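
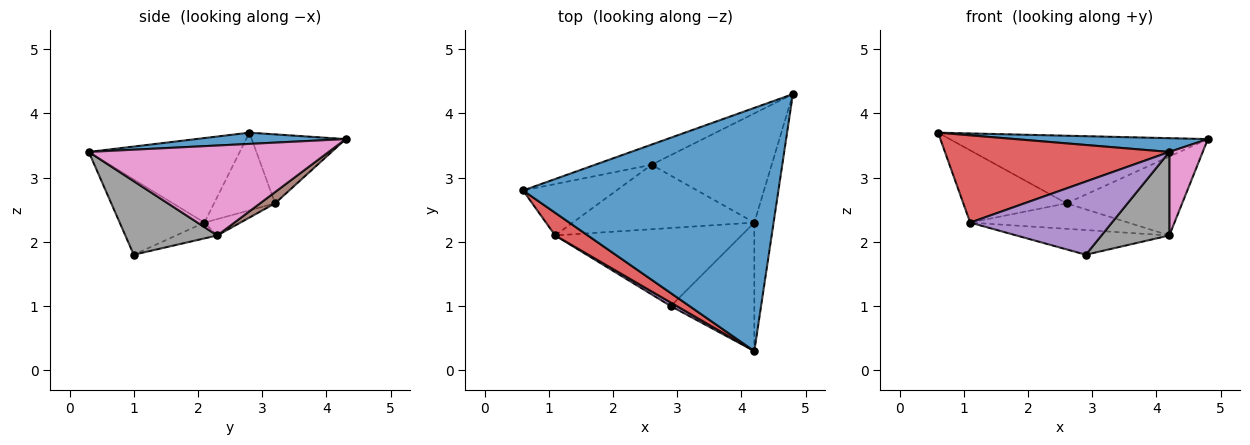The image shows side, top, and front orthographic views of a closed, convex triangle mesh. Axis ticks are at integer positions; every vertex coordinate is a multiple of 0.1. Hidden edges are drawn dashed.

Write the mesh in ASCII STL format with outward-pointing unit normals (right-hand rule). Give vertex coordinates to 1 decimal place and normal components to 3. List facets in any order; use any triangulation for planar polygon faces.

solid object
 facet normal 0.044 -0.056 0.997
  outer loop
   vertex 4.2 0.3 3.4
   vertex 4.8 4.3 3.6
   vertex 0.6 2.8 3.7
  endloop
 endfacet
 facet normal -0.330 0.905 -0.270
  outer loop
   vertex 2.6 3.2 2.6
   vertex 0.6 2.8 3.7
   vertex 4.8 4.3 3.6
  endloop
 endfacet
 facet normal -0.434 0.734 -0.522
  outer loop
   vertex 1.1 2.1 2.3
   vertex 0.6 2.8 3.7
   vertex 2.6 3.2 2.6
  endloop
 endfacet
 facet normal -0.546 -0.811 0.211
  outer loop
   vertex 1.1 2.1 2.3
   vertex 4.2 0.3 3.4
   vertex 0.6 2.8 3.7
  endloop
 endfacet
 facet normal -0.513 -0.858 0.041
  outer loop
   vertex 1.1 2.1 2.3
   vertex 2.9 1.0 1.8
   vertex 4.2 0.3 3.4
  endloop
 endfacet
 facet normal 0.076 0.584 -0.808
  outer loop
   vertex 4.2 2.3 2.1
   vertex 2.6 3.2 2.6
   vertex 4.8 4.3 3.6
  endloop
 endfacet
 facet normal 0.969 -0.135 -0.208
  outer loop
   vertex 4.2 2.3 2.1
   vertex 4.8 4.3 3.6
   vertex 4.2 0.3 3.4
  endloop
 endfacet
 facet normal 0.594 -0.438 -0.674
  outer loop
   vertex 4.2 2.3 2.1
   vertex 4.2 0.3 3.4
   vertex 2.9 1.0 1.8
  endloop
 endfacet
 facet normal -0.081 0.300 -0.951
  outer loop
   vertex 4.2 2.3 2.1
   vertex 2.9 1.0 1.8
   vertex 1.1 2.1 2.3
  endloop
 endfacet
 facet normal -0.083 0.366 -0.927
  outer loop
   vertex 4.2 2.3 2.1
   vertex 1.1 2.1 2.3
   vertex 2.6 3.2 2.6
  endloop
 endfacet
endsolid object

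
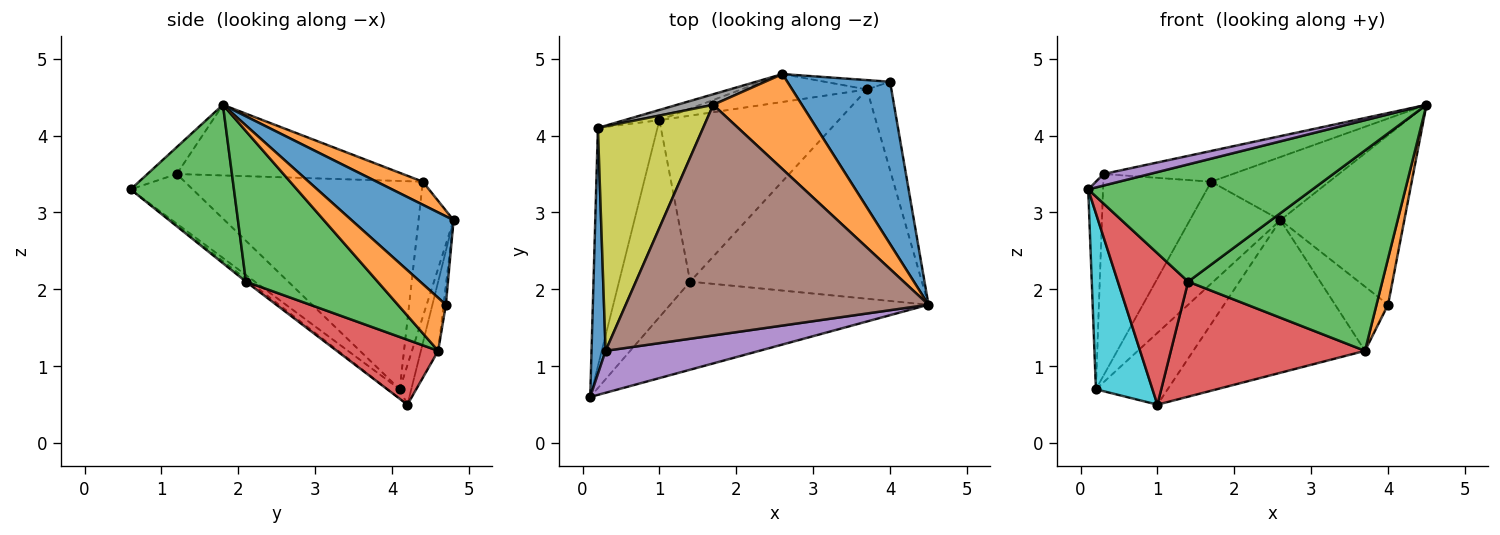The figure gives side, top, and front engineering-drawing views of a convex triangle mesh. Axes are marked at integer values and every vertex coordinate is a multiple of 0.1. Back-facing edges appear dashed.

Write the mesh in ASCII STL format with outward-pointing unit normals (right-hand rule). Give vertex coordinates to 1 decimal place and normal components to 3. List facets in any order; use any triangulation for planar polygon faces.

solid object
 facet normal 0.511 0.621 0.594
  outer loop
   vertex 4.0 4.7 1.8
   vertex 2.6 4.8 2.9
   vertex 4.5 1.8 4.4
  endloop
 endfacet
 facet normal 0.212 0.541 0.814
  outer loop
   vertex 1.7 4.4 3.4
   vertex 4.5 1.8 4.4
   vertex 2.6 4.8 2.9
  endloop
 endfacet
 facet normal 0.346 -0.750 -0.564
  outer loop
   vertex 1.4 2.1 2.1
   vertex 4.5 1.8 4.4
   vertex 0.1 0.6 3.3
  endloop
 endfacet
 facet normal -0.029 -0.609 -0.792
  outer loop
   vertex 1.4 2.1 2.1
   vertex 0.1 0.6 3.3
   vertex 1.0 4.2 0.5
  endloop
 endfacet
 facet normal -0.166 -0.261 0.951
  outer loop
   vertex 0.3 1.2 3.5
   vertex 0.1 0.6 3.3
   vertex 4.5 1.8 4.4
  endloop
 endfacet
 facet normal -0.225 0.129 0.966
  outer loop
   vertex 0.3 1.2 3.5
   vertex 4.5 1.8 4.4
   vertex 1.7 4.4 3.4
  endloop
 endfacet
 facet normal -0.157 0.978 -0.140
  outer loop
   vertex 0.2 4.1 0.7
   vertex 2.6 4.8 2.9
   vertex 1.0 4.2 0.5
  endloop
 endfacet
 facet normal -0.359 0.928 0.096
  outer loop
   vertex 0.2 4.1 0.7
   vertex 1.7 4.4 3.4
   vertex 2.6 4.8 2.9
  endloop
 endfacet
 facet normal -0.827 0.375 0.418
  outer loop
   vertex 0.2 4.1 0.7
   vertex 0.3 1.2 3.5
   vertex 1.7 4.4 3.4
  endloop
 endfacet
 facet normal -0.126 -0.589 -0.798
  outer loop
   vertex 0.2 4.1 0.7
   vertex 1.0 4.2 0.5
   vertex 0.1 0.6 3.3
  endloop
 endfacet
 facet normal -0.938 0.224 0.266
  outer loop
   vertex 0.2 4.1 0.7
   vertex 0.1 0.6 3.3
   vertex 0.3 1.2 3.5
  endloop
 endfacet
 facet normal 0.888 -0.213 -0.408
  outer loop
   vertex 3.7 4.6 1.2
   vertex 4.0 4.7 1.8
   vertex 4.5 1.8 4.4
  endloop
 endfacet
 facet normal 0.425 -0.626 -0.654
  outer loop
   vertex 3.7 4.6 1.2
   vertex 4.5 1.8 4.4
   vertex 1.4 2.1 2.1
  endloop
 endfacet
 facet normal 0.285 -0.546 -0.788
  outer loop
   vertex 3.7 4.6 1.2
   vertex 1.4 2.1 2.1
   vertex 1.0 4.2 0.5
  endloop
 endfacet
 facet normal -0.099 0.979 -0.179
  outer loop
   vertex 3.7 4.6 1.2
   vertex 1.0 4.2 0.5
   vertex 2.6 4.8 2.9
  endloop
 endfacet
 facet normal -0.042 0.989 -0.144
  outer loop
   vertex 3.7 4.6 1.2
   vertex 2.6 4.8 2.9
   vertex 4.0 4.7 1.8
  endloop
 endfacet
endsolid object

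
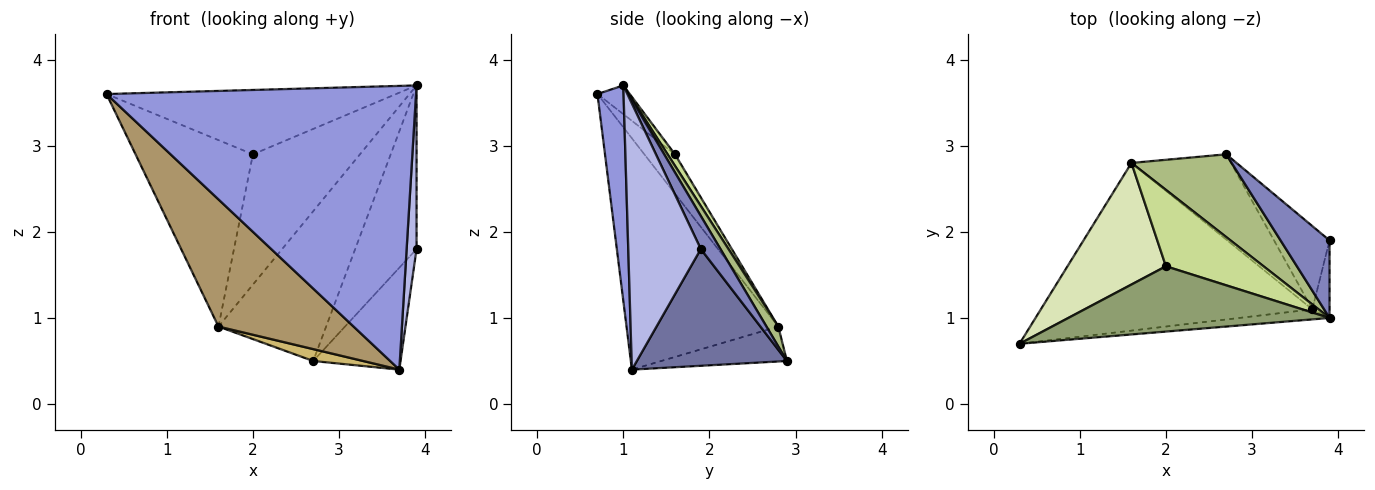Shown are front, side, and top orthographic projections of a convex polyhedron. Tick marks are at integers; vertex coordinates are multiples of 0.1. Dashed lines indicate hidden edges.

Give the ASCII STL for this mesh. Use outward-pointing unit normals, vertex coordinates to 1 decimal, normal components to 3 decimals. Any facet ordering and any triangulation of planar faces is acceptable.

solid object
 facet normal 0.799 0.465 -0.380
  outer loop
   vertex 3.7 1.1 0.4
   vertex 2.7 2.9 0.5
   vertex 3.9 1.9 1.8
  endloop
 endfacet
 facet normal 0.278 0.868 0.411
  outer loop
   vertex 3.9 1.0 3.7
   vertex 3.9 1.9 1.8
   vertex 2.7 2.9 0.5
  endloop
 endfacet
 facet normal 0.084 -0.996 -0.035
  outer loop
   vertex 3.9 1.0 3.7
   vertex 0.3 0.7 3.6
   vertex 3.7 1.1 0.4
  endloop
 endfacet
 facet normal 0.989 -0.135 -0.064
  outer loop
   vertex 3.9 1.0 3.7
   vertex 3.7 1.1 0.4
   vertex 3.9 1.9 1.8
  endloop
 endfacet
 facet normal -0.078 0.700 0.710
  outer loop
   vertex 2.0 1.6 2.9
   vertex 0.3 0.7 3.6
   vertex 3.9 1.0 3.7
  endloop
 endfacet
 facet normal 0.096 0.871 0.481
  outer loop
   vertex 1.6 2.8 0.9
   vertex 3.9 1.0 3.7
   vertex 2.7 2.9 0.5
  endloop
 endfacet
 facet normal 0.059 0.861 0.505
  outer loop
   vertex 1.6 2.8 0.9
   vertex 2.0 1.6 2.9
   vertex 3.9 1.0 3.7
  endloop
 endfacet
 facet normal -0.213 0.818 0.534
  outer loop
   vertex 1.6 2.8 0.9
   vertex 0.3 0.7 3.6
   vertex 2.0 1.6 2.9
  endloop
 endfacet
 facet normal -0.562 -0.500 -0.659
  outer loop
   vertex 1.6 2.8 0.9
   vertex 3.7 1.1 0.4
   vertex 0.3 0.7 3.6
  endloop
 endfacet
 facet normal -0.328 -0.130 -0.936
  outer loop
   vertex 1.6 2.8 0.9
   vertex 2.7 2.9 0.5
   vertex 3.7 1.1 0.4
  endloop
 endfacet
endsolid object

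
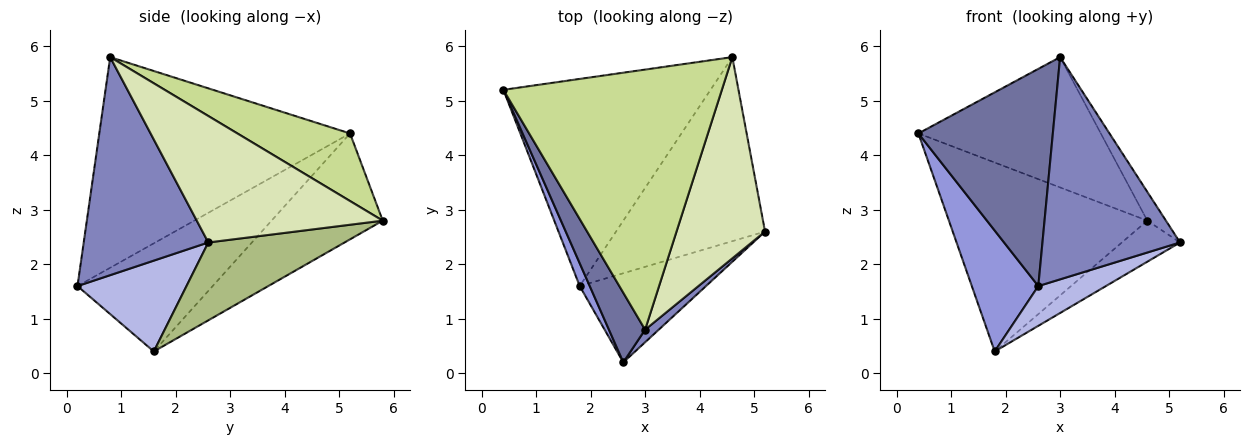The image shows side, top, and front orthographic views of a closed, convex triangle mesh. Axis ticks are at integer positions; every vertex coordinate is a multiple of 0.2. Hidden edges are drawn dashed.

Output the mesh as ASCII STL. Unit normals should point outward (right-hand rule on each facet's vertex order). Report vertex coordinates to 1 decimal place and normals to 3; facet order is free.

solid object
 facet normal -0.871 -0.467 0.150
  outer loop
   vertex 3.0 0.8 5.8
   vertex 0.4 5.2 4.4
   vertex 2.6 0.2 1.6
  endloop
 endfacet
 facet normal 0.671 -0.741 0.042
  outer loop
   vertex 3.0 0.8 5.8
   vertex 2.6 0.2 1.6
   vertex 5.2 2.6 2.4
  endloop
 endfacet
 facet normal -0.894 -0.440 0.083
  outer loop
   vertex 1.8 1.6 0.4
   vertex 2.6 0.2 1.6
   vertex 0.4 5.2 4.4
  endloop
 endfacet
 facet normal 0.549 -0.340 -0.763
  outer loop
   vertex 1.8 1.6 0.4
   vertex 5.2 2.6 2.4
   vertex 2.6 0.2 1.6
  endloop
 endfacet
 facet normal -0.353 0.630 -0.691
  outer loop
   vertex 4.6 5.8 2.8
   vertex 1.8 1.6 0.4
   vertex 0.4 5.2 4.4
  endloop
 endfacet
 facet normal 0.454 0.194 -0.869
  outer loop
   vertex 4.6 5.8 2.8
   vertex 5.2 2.6 2.4
   vertex 1.8 1.6 0.4
  endloop
 endfacet
 facet normal 0.267 0.432 0.862
  outer loop
   vertex 4.6 5.8 2.8
   vertex 0.4 5.2 4.4
   vertex 3.0 0.8 5.8
  endloop
 endfacet
 facet normal 0.816 0.082 0.572
  outer loop
   vertex 4.6 5.8 2.8
   vertex 3.0 0.8 5.8
   vertex 5.2 2.6 2.4
  endloop
 endfacet
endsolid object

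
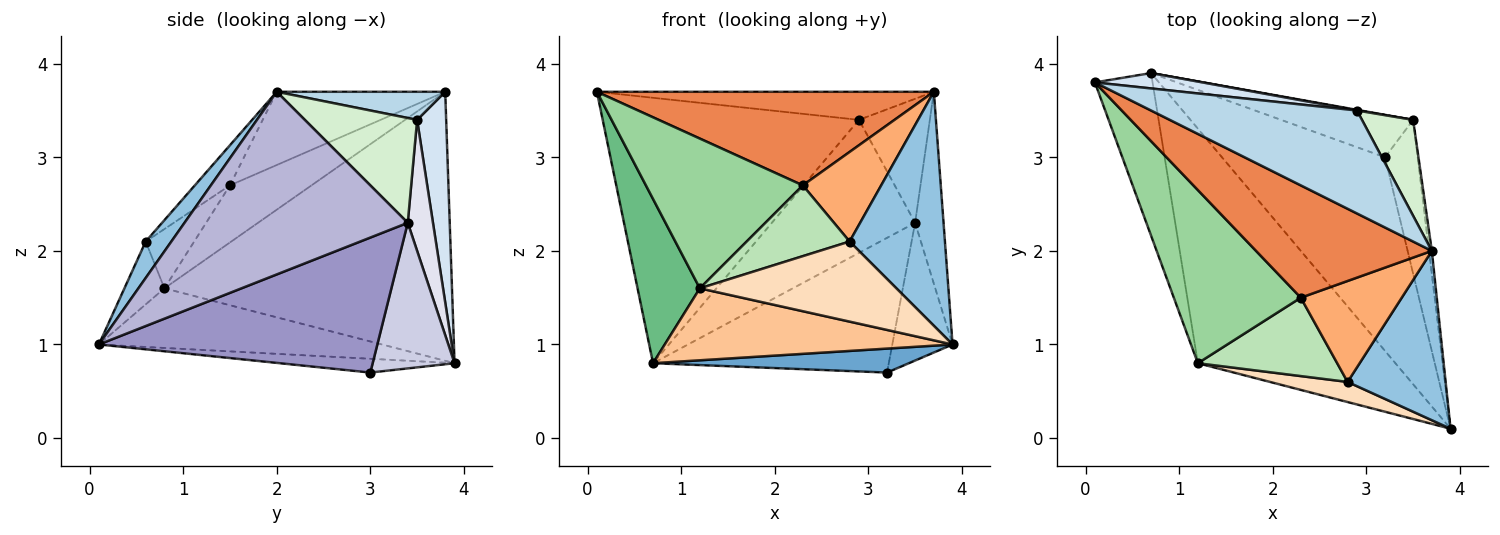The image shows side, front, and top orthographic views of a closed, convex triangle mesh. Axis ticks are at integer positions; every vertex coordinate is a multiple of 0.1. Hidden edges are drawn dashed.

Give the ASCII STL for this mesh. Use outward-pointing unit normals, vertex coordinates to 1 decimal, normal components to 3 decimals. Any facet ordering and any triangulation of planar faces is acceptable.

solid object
 facet normal -0.084 -0.122 -0.989
  outer loop
   vertex 0.7 3.9 0.8
   vertex 3.2 3.0 0.7
   vertex 3.9 0.1 1.0
  endloop
 endfacet
 facet normal 0.213 -0.792 0.573
  outer loop
   vertex 2.8 0.6 2.1
   vertex 3.9 0.1 1.0
   vertex 3.7 2.0 3.7
  endloop
 endfacet
 facet normal 0.130 0.261 0.957
  outer loop
   vertex 2.9 3.5 3.4
   vertex 0.1 3.8 3.7
   vertex 3.7 2.0 3.7
  endloop
 endfacet
 facet normal 0.112 0.992 0.057
  outer loop
   vertex 2.9 3.5 3.4
   vertex 0.7 3.9 0.8
   vertex 0.1 3.8 3.7
  endloop
 endfacet
 facet normal -0.305 -0.610 0.732
  outer loop
   vertex 2.3 1.5 2.7
   vertex 3.7 2.0 3.7
   vertex 0.1 3.8 3.7
  endloop
 endfacet
 facet normal -0.285 -0.636 0.717
  outer loop
   vertex 2.3 1.5 2.7
   vertex 2.8 0.6 2.1
   vertex 3.7 2.0 3.7
  endloop
 endfacet
 facet normal -0.277 -0.282 -0.919
  outer loop
   vertex 1.2 0.8 1.6
   vertex 0.7 3.9 0.8
   vertex 3.9 0.1 1.0
  endloop
 endfacet
 facet normal -0.194 -0.952 0.239
  outer loop
   vertex 1.2 0.8 1.6
   vertex 3.9 0.1 1.0
   vertex 2.8 0.6 2.1
  endloop
 endfacet
 facet normal -0.957 -0.207 -0.205
  outer loop
   vertex 1.2 0.8 1.6
   vertex 0.1 3.8 3.7
   vertex 0.7 3.9 0.8
  endloop
 endfacet
 facet normal -0.322 -0.619 0.716
  outer loop
   vertex 1.2 0.8 1.6
   vertex 2.3 1.5 2.7
   vertex 0.1 3.8 3.7
  endloop
 endfacet
 facet normal -0.301 -0.639 0.708
  outer loop
   vertex 1.2 0.8 1.6
   vertex 2.8 0.6 2.1
   vertex 2.3 1.5 2.7
  endloop
 endfacet
 facet normal 0.782 0.493 0.382
  outer loop
   vertex 3.5 3.4 2.3
   vertex 2.9 3.5 3.4
   vertex 3.7 2.0 3.7
  endloop
 endfacet
 facet normal 0.951 0.206 -0.230
  outer loop
   vertex 3.5 3.4 2.3
   vertex 3.9 0.1 1.0
   vertex 3.2 3.0 0.7
  endloop
 endfacet
 facet normal 0.992 0.126 -0.015
  outer loop
   vertex 3.5 3.4 2.3
   vertex 3.7 2.0 3.7
   vertex 3.9 0.1 1.0
  endloop
 endfacet
 facet normal 0.315 0.905 -0.285
  outer loop
   vertex 3.5 3.4 2.3
   vertex 3.2 3.0 0.7
   vertex 0.7 3.9 0.8
  endloop
 endfacet
 facet normal 0.173 0.985 0.005
  outer loop
   vertex 3.5 3.4 2.3
   vertex 0.7 3.9 0.8
   vertex 2.9 3.5 3.4
  endloop
 endfacet
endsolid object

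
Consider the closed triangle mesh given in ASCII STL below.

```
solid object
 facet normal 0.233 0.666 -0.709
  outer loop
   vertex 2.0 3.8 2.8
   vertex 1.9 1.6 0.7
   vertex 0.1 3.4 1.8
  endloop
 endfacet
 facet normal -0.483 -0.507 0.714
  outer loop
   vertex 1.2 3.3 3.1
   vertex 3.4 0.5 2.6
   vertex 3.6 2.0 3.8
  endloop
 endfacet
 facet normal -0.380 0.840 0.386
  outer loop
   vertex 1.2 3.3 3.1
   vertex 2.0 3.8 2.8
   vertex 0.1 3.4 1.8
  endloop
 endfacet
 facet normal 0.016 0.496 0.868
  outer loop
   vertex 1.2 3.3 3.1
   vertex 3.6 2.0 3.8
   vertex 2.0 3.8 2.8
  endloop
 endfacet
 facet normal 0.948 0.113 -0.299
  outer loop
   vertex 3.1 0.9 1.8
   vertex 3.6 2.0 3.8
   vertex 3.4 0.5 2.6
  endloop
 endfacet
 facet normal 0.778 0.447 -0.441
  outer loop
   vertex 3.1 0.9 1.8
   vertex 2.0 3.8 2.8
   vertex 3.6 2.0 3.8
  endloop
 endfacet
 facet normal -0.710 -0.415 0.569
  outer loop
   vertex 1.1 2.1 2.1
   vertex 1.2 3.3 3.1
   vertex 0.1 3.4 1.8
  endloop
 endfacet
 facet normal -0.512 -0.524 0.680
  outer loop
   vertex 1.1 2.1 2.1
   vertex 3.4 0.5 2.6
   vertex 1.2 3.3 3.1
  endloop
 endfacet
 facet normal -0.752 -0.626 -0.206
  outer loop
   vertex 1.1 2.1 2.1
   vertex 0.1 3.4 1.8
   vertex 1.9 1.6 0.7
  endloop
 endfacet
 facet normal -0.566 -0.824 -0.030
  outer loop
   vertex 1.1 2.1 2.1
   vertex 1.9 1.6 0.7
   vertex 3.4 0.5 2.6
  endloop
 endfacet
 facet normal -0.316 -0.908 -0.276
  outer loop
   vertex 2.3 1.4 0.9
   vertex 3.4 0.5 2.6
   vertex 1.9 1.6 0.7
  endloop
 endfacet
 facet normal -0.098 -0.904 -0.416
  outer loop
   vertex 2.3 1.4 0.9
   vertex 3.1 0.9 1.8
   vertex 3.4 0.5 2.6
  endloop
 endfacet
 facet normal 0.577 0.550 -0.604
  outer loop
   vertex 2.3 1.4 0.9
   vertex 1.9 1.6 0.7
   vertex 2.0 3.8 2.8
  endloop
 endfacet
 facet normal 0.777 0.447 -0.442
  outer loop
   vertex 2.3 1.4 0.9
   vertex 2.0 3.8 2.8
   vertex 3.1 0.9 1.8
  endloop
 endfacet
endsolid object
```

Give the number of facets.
14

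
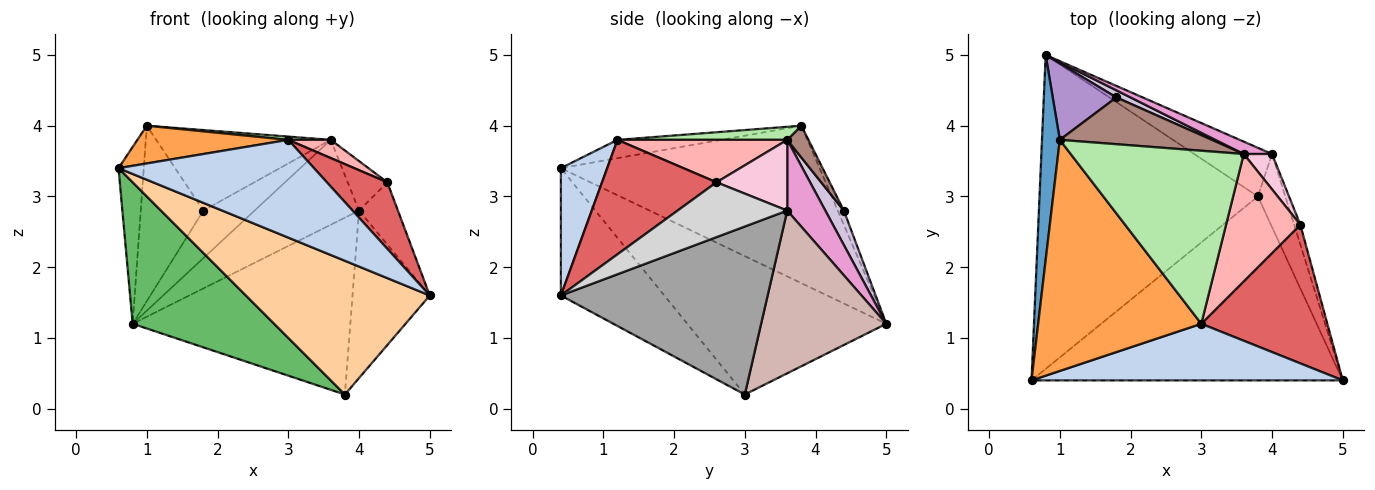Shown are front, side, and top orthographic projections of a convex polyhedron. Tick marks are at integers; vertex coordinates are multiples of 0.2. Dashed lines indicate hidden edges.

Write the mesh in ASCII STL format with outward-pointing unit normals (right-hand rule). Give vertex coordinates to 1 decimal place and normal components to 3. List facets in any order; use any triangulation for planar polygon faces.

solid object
 facet normal -0.989 0.097 0.112
  outer loop
   vertex 1.0 3.8 4.0
   vertex 0.8 5.0 1.2
   vertex 0.6 0.4 3.4
  endloop
 endfacet
 facet normal 0.201 -0.848 0.491
  outer loop
   vertex 3.0 1.2 3.8
   vertex 0.6 0.4 3.4
   vertex 5.0 0.4 1.6
  endloop
 endfacet
 facet normal -0.110 -0.160 0.981
  outer loop
   vertex 3.0 1.2 3.8
   vertex 1.0 3.8 4.0
   vertex 0.6 0.4 3.4
  endloop
 endfacet
 facet normal -0.314 -0.558 -0.768
  outer loop
   vertex 3.8 3.0 0.2
   vertex 5.0 0.4 1.6
   vertex 0.6 0.4 3.4
  endloop
 endfacet
 facet normal -0.500 -0.356 -0.789
  outer loop
   vertex 3.8 3.0 0.2
   vertex 0.6 0.4 3.4
   vertex 0.8 5.0 1.2
  endloop
 endfacet
 facet normal 0.075 -0.019 0.997
  outer loop
   vertex 3.6 3.6 3.8
   vertex 1.0 3.8 4.0
   vertex 3.0 1.2 3.8
  endloop
 endfacet
 facet normal 0.634 -0.335 0.698
  outer loop
   vertex 4.4 2.6 3.2
   vertex 3.0 1.2 3.8
   vertex 5.0 0.4 1.6
  endloop
 endfacet
 facet normal 0.492 -0.123 0.862
  outer loop
   vertex 4.4 2.6 3.2
   vertex 3.6 3.6 3.8
   vertex 3.0 1.2 3.8
  endloop
 endfacet
 facet normal -0.088 0.913 0.398
  outer loop
   vertex 1.8 4.4 2.8
   vertex 0.8 5.0 1.2
   vertex 1.0 3.8 4.0
  endloop
 endfacet
 facet normal 0.337 0.931 0.139
  outer loop
   vertex 1.8 4.4 2.8
   vertex 3.6 3.6 3.8
   vertex 0.8 5.0 1.2
  endloop
 endfacet
 facet normal 0.105 0.860 0.500
  outer loop
   vertex 1.8 4.4 2.8
   vertex 1.0 3.8 4.0
   vertex 3.6 3.6 3.8
  endloop
 endfacet
 facet normal 0.485 0.843 -0.232
  outer loop
   vertex 4.0 3.6 2.8
   vertex 3.8 3.0 0.2
   vertex 0.8 5.0 1.2
  endloop
 endfacet
 facet normal 0.339 0.931 0.136
  outer loop
   vertex 4.0 3.6 2.8
   vertex 0.8 5.0 1.2
   vertex 3.6 3.6 3.8
  endloop
 endfacet
 facet normal 0.824 0.461 0.330
  outer loop
   vertex 4.0 3.6 2.8
   vertex 3.6 3.6 3.8
   vertex 4.4 2.6 3.2
  endloop
 endfacet
 facet normal 0.926 0.346 -0.151
  outer loop
   vertex 4.0 3.6 2.8
   vertex 5.0 0.4 1.6
   vertex 3.8 3.0 0.2
  endloop
 endfacet
 facet normal 0.937 0.333 -0.106
  outer loop
   vertex 4.0 3.6 2.8
   vertex 4.4 2.6 3.2
   vertex 5.0 0.4 1.6
  endloop
 endfacet
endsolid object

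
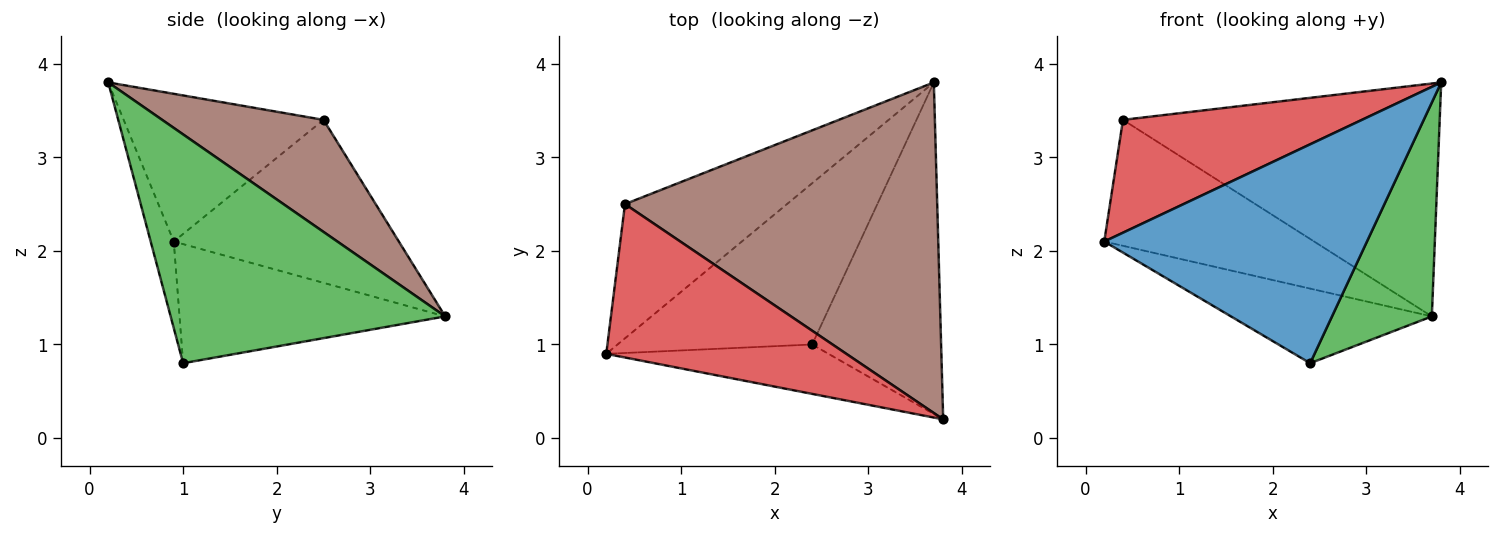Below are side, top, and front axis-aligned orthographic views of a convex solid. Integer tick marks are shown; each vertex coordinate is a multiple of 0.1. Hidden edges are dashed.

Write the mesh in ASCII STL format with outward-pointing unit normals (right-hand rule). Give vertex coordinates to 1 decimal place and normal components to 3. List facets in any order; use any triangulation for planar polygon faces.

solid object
 facet normal -0.085 -0.972 -0.219
  outer loop
   vertex 2.4 1.0 0.8
   vertex 3.8 0.2 3.8
   vertex 0.2 0.9 2.1
  endloop
 endfacet
 facet normal -0.486 0.367 -0.793
  outer loop
   vertex 2.4 1.0 0.8
   vertex 0.2 0.9 2.1
   vertex 3.7 3.8 1.3
  endloop
 endfacet
 facet normal 0.830 -0.302 -0.468
  outer loop
   vertex 2.4 1.0 0.8
   vertex 3.7 3.8 1.3
   vertex 3.8 0.2 3.8
  endloop
 endfacet
 facet normal -0.444 -0.531 0.722
  outer loop
   vertex 0.4 2.5 3.4
   vertex 0.2 0.9 2.1
   vertex 3.8 0.2 3.8
  endloop
 endfacet
 facet normal -0.592 0.552 -0.588
  outer loop
   vertex 0.4 2.5 3.4
   vertex 3.7 3.8 1.3
   vertex 0.2 0.9 2.1
  endloop
 endfacet
 facet normal 0.282 0.553 0.784
  outer loop
   vertex 0.4 2.5 3.4
   vertex 3.8 0.2 3.8
   vertex 3.7 3.8 1.3
  endloop
 endfacet
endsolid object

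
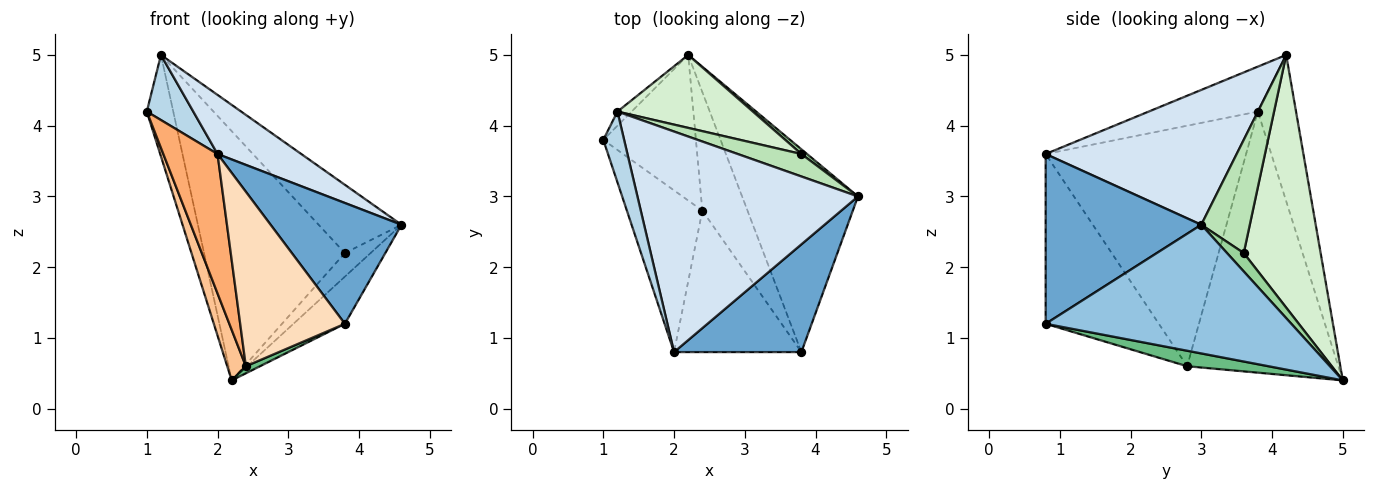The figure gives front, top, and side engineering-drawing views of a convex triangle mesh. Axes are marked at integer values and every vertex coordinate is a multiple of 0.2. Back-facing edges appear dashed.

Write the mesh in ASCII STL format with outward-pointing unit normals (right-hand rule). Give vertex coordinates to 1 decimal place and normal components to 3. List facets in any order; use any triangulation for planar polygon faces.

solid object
 facet normal 0.664 -0.558 0.498
  outer loop
   vertex 3.8 0.8 1.2
   vertex 4.6 3.0 2.6
   vertex 2.0 0.8 3.6
  endloop
 endfacet
 facet normal 0.734 0.154 -0.661
  outer loop
   vertex 3.8 0.8 1.2
   vertex 2.2 5.0 0.4
   vertex 4.6 3.0 2.6
  endloop
 endfacet
 facet normal -0.846 -0.361 0.392
  outer loop
   vertex 1.2 4.2 5.0
   vertex 1.0 3.8 4.2
   vertex 2.0 0.8 3.6
  endloop
 endfacet
 facet normal 0.508 -0.223 0.832
  outer loop
   vertex 1.2 4.2 5.0
   vertex 2.0 0.8 3.6
   vertex 4.6 3.0 2.6
  endloop
 endfacet
 facet normal -0.819 0.568 -0.079
  outer loop
   vertex 1.2 4.2 5.0
   vertex 2.2 5.0 0.4
   vertex 1.0 3.8 4.2
  endloop
 endfacet
 facet normal -0.924 -0.250 -0.290
  outer loop
   vertex 2.4 2.8 0.6
   vertex 2.0 0.8 3.6
   vertex 1.0 3.8 4.2
  endloop
 endfacet
 facet normal -0.936 -0.115 -0.332
  outer loop
   vertex 2.4 2.8 0.6
   vertex 1.0 3.8 4.2
   vertex 2.2 5.0 0.4
  endloop
 endfacet
 facet normal -0.643 -0.595 -0.482
  outer loop
   vertex 2.4 2.8 0.6
   vertex 3.8 0.8 1.2
   vertex 2.0 0.8 3.6
  endloop
 endfacet
 facet normal 0.324 -0.056 -0.944
  outer loop
   vertex 2.4 2.8 0.6
   vertex 2.2 5.0 0.4
   vertex 3.8 0.8 1.2
  endloop
 endfacet
 facet normal 0.537 0.827 0.165
  outer loop
   vertex 3.8 3.6 2.2
   vertex 4.6 3.0 2.6
   vertex 2.2 5.0 0.4
  endloop
 endfacet
 facet normal 0.486 0.830 0.273
  outer loop
   vertex 3.8 3.6 2.2
   vertex 1.2 4.2 5.0
   vertex 4.6 3.0 2.6
  endloop
 endfacet
 facet normal 0.464 0.850 0.249
  outer loop
   vertex 3.8 3.6 2.2
   vertex 2.2 5.0 0.4
   vertex 1.2 4.2 5.0
  endloop
 endfacet
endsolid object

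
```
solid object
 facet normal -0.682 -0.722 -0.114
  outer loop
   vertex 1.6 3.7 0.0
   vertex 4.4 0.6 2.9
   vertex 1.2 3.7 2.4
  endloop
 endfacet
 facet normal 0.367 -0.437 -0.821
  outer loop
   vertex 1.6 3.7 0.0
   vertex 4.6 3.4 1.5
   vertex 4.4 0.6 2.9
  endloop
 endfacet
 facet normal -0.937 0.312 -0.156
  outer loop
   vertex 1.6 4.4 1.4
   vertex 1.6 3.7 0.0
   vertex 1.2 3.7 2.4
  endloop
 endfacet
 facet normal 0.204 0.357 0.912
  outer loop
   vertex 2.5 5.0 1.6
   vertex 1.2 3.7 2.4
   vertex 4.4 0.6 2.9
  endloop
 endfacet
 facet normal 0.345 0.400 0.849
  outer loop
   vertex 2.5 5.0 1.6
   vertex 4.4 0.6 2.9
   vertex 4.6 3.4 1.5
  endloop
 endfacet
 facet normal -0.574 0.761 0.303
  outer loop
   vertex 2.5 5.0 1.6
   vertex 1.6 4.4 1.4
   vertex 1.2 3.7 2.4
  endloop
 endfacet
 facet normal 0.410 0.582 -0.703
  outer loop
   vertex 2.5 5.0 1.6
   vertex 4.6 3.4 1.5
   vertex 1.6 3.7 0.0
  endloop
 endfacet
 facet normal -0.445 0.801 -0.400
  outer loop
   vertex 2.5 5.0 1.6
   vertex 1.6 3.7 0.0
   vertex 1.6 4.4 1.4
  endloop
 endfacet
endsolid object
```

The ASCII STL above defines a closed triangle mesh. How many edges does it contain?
12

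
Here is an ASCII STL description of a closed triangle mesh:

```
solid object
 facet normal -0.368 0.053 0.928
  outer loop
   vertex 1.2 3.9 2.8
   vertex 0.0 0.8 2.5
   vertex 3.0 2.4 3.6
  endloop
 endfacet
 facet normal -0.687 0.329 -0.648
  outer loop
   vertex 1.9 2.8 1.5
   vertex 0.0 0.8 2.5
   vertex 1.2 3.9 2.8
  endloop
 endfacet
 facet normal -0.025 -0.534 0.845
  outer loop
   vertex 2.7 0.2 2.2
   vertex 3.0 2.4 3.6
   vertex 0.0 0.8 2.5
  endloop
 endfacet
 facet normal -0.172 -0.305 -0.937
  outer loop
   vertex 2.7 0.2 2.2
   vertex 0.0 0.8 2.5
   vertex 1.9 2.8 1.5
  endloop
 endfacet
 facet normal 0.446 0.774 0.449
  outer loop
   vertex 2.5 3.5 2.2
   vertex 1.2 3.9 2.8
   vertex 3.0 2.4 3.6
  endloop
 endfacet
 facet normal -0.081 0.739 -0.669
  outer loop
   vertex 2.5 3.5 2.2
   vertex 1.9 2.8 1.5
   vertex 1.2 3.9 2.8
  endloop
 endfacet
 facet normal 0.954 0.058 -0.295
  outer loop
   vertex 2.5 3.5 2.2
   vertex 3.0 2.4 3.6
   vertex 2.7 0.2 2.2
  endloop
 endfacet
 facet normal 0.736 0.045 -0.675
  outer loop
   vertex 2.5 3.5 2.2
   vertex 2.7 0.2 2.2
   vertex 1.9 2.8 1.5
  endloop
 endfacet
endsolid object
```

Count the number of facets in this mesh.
8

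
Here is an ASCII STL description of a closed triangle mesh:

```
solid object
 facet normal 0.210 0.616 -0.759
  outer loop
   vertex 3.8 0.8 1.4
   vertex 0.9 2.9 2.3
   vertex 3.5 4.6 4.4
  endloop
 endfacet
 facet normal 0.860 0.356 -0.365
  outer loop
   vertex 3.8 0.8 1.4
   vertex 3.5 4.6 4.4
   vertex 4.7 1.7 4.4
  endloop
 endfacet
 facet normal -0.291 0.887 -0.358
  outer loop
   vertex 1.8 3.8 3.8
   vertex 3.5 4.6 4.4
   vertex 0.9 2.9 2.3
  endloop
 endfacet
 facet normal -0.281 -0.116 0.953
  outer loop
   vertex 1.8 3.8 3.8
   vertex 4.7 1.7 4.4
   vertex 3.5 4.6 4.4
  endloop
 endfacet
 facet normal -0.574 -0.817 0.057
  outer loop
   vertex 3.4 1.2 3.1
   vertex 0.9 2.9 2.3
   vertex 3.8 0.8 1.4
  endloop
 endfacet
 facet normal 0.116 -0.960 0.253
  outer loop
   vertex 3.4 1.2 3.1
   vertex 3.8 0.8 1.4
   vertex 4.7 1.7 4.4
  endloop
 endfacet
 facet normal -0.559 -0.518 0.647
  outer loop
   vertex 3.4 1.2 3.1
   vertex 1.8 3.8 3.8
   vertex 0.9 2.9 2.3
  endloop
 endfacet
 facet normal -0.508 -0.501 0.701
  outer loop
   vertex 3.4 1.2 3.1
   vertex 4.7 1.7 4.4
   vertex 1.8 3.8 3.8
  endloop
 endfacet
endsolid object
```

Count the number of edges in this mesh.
12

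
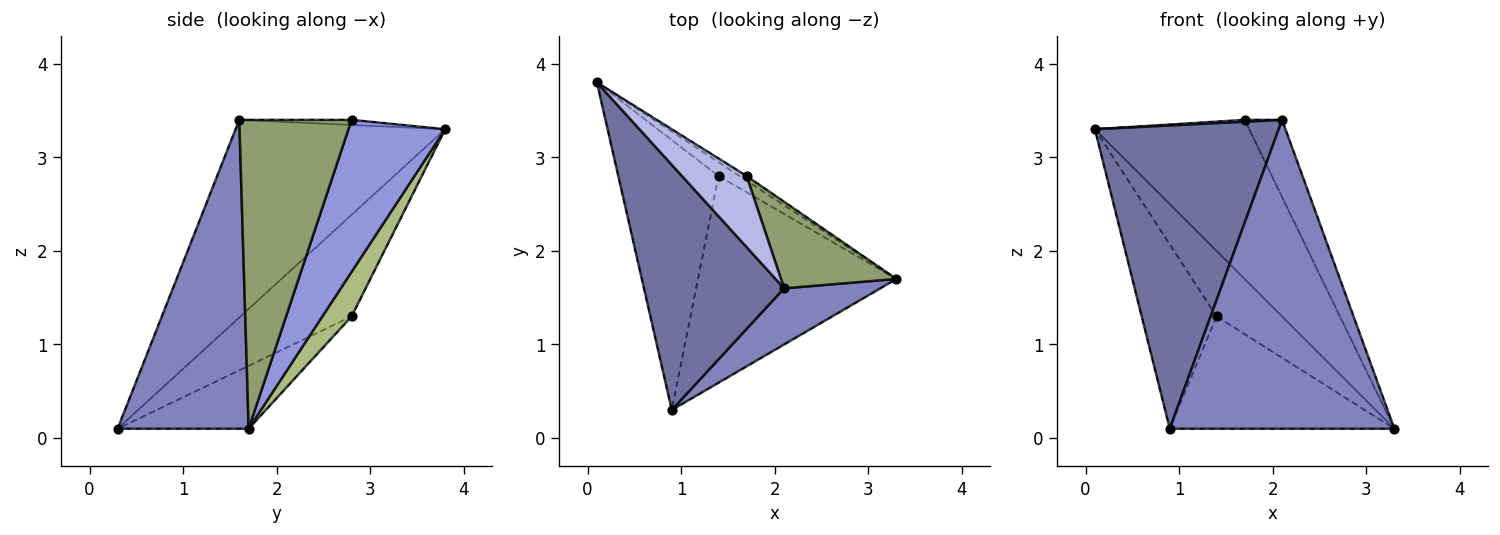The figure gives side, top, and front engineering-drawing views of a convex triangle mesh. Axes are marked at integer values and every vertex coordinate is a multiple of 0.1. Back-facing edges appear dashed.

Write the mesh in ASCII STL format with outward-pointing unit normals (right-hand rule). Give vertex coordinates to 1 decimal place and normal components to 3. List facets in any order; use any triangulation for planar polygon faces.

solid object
 facet normal -0.663 -0.582 0.470
  outer loop
   vertex 2.1 1.6 3.4
   vertex 0.1 3.8 3.3
   vertex 0.9 0.3 0.1
  endloop
 endfacet
 facet normal 0.498 -0.853 0.155
  outer loop
   vertex 2.1 1.6 3.4
   vertex 0.9 0.3 0.1
   vertex 3.3 1.7 0.1
  endloop
 endfacet
 facet normal 0.531 0.847 -0.025
  outer loop
   vertex 1.7 2.8 3.4
   vertex 3.3 1.7 0.1
   vertex 0.1 3.8 3.3
  endloop
 endfacet
 facet normal -0.079 -0.026 0.997
  outer loop
   vertex 1.7 2.8 3.4
   vertex 0.1 3.8 3.3
   vertex 2.1 1.6 3.4
  endloop
 endfacet
 facet normal 0.894 0.298 0.334
  outer loop
   vertex 1.7 2.8 3.4
   vertex 2.1 1.6 3.4
   vertex 3.3 1.7 0.1
  endloop
 endfacet
 facet normal 0.400 0.897 -0.188
  outer loop
   vertex 1.4 2.8 1.3
   vertex 0.1 3.8 3.3
   vertex 3.3 1.7 0.1
  endloop
 endfacet
 facet normal -0.642 0.432 -0.633
  outer loop
   vertex 1.4 2.8 1.3
   vertex 0.9 0.3 0.1
   vertex 0.1 3.8 3.3
  endloop
 endfacet
 facet normal -0.268 0.460 -0.846
  outer loop
   vertex 1.4 2.8 1.3
   vertex 3.3 1.7 0.1
   vertex 0.9 0.3 0.1
  endloop
 endfacet
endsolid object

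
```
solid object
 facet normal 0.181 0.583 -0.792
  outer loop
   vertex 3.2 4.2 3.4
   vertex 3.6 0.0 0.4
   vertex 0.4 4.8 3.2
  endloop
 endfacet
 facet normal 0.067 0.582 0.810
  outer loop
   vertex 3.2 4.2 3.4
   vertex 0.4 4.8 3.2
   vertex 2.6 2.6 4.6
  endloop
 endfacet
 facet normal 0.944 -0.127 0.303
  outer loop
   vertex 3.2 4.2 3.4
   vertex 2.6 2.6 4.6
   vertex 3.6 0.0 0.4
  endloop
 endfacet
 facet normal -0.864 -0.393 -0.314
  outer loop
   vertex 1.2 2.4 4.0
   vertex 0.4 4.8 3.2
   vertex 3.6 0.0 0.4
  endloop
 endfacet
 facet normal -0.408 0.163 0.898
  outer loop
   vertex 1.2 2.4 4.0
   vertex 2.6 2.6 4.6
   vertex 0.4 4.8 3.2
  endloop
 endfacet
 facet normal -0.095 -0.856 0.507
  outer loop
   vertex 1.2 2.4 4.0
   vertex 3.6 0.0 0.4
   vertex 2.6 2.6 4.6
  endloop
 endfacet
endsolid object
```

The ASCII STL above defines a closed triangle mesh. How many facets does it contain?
6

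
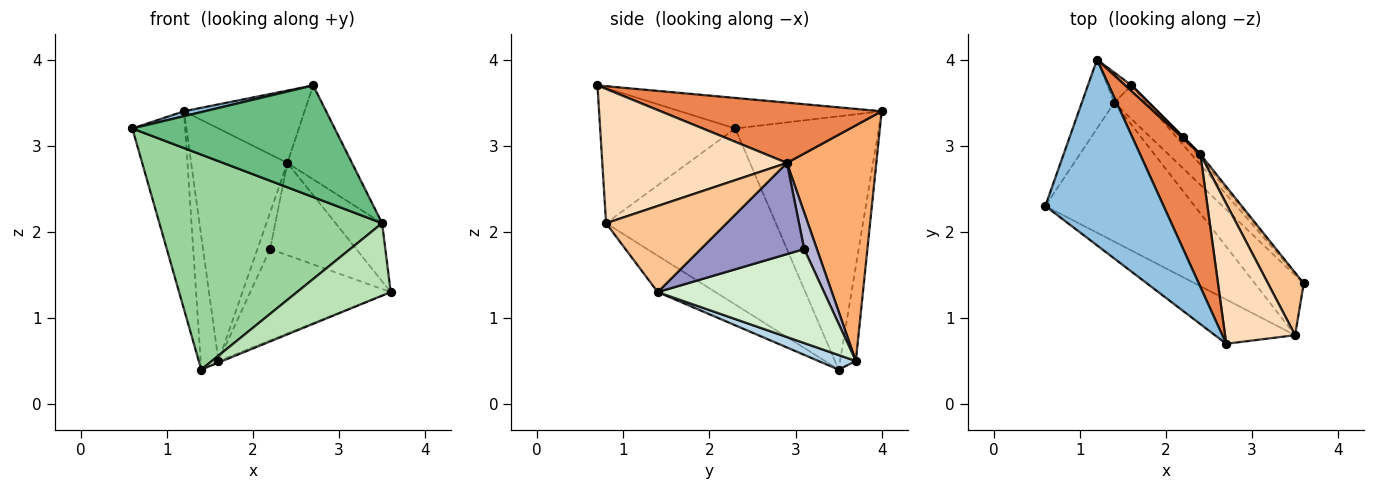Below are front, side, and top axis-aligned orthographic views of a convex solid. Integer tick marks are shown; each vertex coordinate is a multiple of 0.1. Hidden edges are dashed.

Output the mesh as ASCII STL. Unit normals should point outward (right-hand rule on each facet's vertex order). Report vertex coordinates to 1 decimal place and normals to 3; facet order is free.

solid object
 facet normal -0.932 0.343 -0.119
  outer loop
   vertex 1.4 3.5 0.4
   vertex 0.6 2.3 3.2
   vertex 1.2 4.0 3.4
  endloop
 endfacet
 facet normal -0.250 -0.026 0.968
  outer loop
   vertex 2.7 0.7 3.7
   vertex 1.2 4.0 3.4
   vertex 0.6 2.3 3.2
  endloop
 endfacet
 facet normal 0.413 0.042 -0.910
  outer loop
   vertex 1.6 3.7 0.5
   vertex 3.6 1.4 1.3
   vertex 1.4 3.5 0.4
  endloop
 endfacet
 facet normal -0.654 0.738 -0.167
  outer loop
   vertex 1.6 3.7 0.5
   vertex 1.4 3.5 0.4
   vertex 1.2 4.0 3.4
  endloop
 endfacet
 facet normal 0.660 0.360 0.660
  outer loop
   vertex 2.4 2.9 2.8
   vertex 1.2 4.0 3.4
   vertex 2.7 0.7 3.7
  endloop
 endfacet
 facet normal 0.681 0.733 0.018
  outer loop
   vertex 2.4 2.9 2.8
   vertex 1.6 3.7 0.5
   vertex 1.2 4.0 3.4
  endloop
 endfacet
 facet normal 0.870 0.336 0.361
  outer loop
   vertex 3.5 0.8 2.1
   vertex 3.6 1.4 1.3
   vertex 2.4 2.9 2.8
  endloop
 endfacet
 facet normal 0.847 0.296 0.442
  outer loop
   vertex 3.5 0.8 2.1
   vertex 2.4 2.9 2.8
   vertex 2.7 0.7 3.7
  endloop
 endfacet
 facet normal -0.527 -0.790 -0.313
  outer loop
   vertex 3.5 0.8 2.1
   vertex 2.7 0.7 3.7
   vertex 0.6 2.3 3.2
  endloop
 endfacet
 facet normal -0.539 -0.707 -0.457
  outer loop
   vertex 3.5 0.8 2.1
   vertex 0.6 2.3 3.2
   vertex 1.4 3.5 0.4
  endloop
 endfacet
 facet normal -0.429 -0.696 -0.576
  outer loop
   vertex 3.5 0.8 2.1
   vertex 1.4 3.5 0.4
   vertex 3.6 1.4 1.3
  endloop
 endfacet
 facet normal 0.763 0.644 -0.055
  outer loop
   vertex 2.2 3.1 1.8
   vertex 3.6 1.4 1.3
   vertex 1.6 3.7 0.5
  endloop
 endfacet
 facet normal 0.768 0.640 -0.026
  outer loop
   vertex 2.2 3.1 1.8
   vertex 2.4 2.9 2.8
   vertex 3.6 1.4 1.3
  endloop
 endfacet
 facet normal 0.707 0.707 0.000
  outer loop
   vertex 2.2 3.1 1.8
   vertex 1.6 3.7 0.5
   vertex 2.4 2.9 2.8
  endloop
 endfacet
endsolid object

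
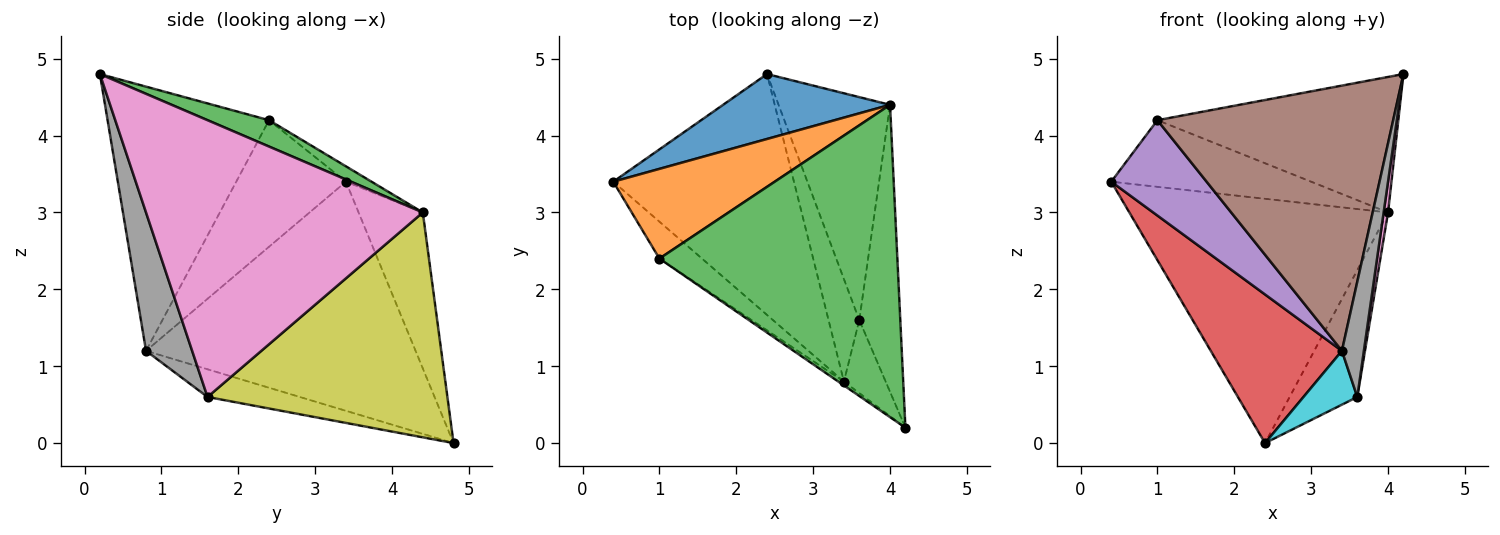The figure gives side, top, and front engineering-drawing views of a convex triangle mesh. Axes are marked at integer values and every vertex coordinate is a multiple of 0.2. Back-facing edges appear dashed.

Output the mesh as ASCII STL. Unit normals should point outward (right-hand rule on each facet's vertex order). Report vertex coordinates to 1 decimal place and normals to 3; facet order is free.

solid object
 facet normal -0.233 0.940 0.250
  outer loop
   vertex 4.0 4.4 3.0
   vertex 2.4 4.8 0.0
   vertex 0.4 3.4 3.4
  endloop
 endfacet
 facet normal -0.076 0.595 0.800
  outer loop
   vertex 4.0 4.4 3.0
   vertex 0.4 3.4 3.4
   vertex 1.0 2.4 4.2
  endloop
 endfacet
 facet normal 0.101 0.396 0.913
  outer loop
   vertex 4.0 4.4 3.0
   vertex 1.0 2.4 4.2
   vertex 4.2 0.2 4.8
  endloop
 endfacet
 facet normal -0.734 -0.357 -0.578
  outer loop
   vertex 3.4 0.8 1.2
   vertex 0.4 3.4 3.4
   vertex 2.4 4.8 0.0
  endloop
 endfacet
 facet normal -0.732 -0.636 -0.246
  outer loop
   vertex 3.4 0.8 1.2
   vertex 1.0 2.4 4.2
   vertex 0.4 3.4 3.4
  endloop
 endfacet
 facet normal -0.565 -0.825 -0.012
  outer loop
   vertex 3.4 0.8 1.2
   vertex 4.2 0.2 4.8
   vertex 1.0 2.4 4.2
  endloop
 endfacet
 facet normal 0.989 -0.016 -0.147
  outer loop
   vertex 3.6 1.6 0.6
   vertex 4.0 4.4 3.0
   vertex 4.2 0.2 4.8
  endloop
 endfacet
 facet normal 0.871 -0.415 -0.263
  outer loop
   vertex 3.6 1.6 0.6
   vertex 4.2 0.2 4.8
   vertex 3.4 0.8 1.2
  endloop
 endfacet
 facet normal 0.869 0.245 -0.431
  outer loop
   vertex 3.6 1.6 0.6
   vertex 2.4 4.8 0.0
   vertex 4.0 4.4 3.0
  endloop
 endfacet
 facet normal -0.623 -0.364 -0.692
  outer loop
   vertex 3.6 1.6 0.6
   vertex 3.4 0.8 1.2
   vertex 2.4 4.8 0.0
  endloop
 endfacet
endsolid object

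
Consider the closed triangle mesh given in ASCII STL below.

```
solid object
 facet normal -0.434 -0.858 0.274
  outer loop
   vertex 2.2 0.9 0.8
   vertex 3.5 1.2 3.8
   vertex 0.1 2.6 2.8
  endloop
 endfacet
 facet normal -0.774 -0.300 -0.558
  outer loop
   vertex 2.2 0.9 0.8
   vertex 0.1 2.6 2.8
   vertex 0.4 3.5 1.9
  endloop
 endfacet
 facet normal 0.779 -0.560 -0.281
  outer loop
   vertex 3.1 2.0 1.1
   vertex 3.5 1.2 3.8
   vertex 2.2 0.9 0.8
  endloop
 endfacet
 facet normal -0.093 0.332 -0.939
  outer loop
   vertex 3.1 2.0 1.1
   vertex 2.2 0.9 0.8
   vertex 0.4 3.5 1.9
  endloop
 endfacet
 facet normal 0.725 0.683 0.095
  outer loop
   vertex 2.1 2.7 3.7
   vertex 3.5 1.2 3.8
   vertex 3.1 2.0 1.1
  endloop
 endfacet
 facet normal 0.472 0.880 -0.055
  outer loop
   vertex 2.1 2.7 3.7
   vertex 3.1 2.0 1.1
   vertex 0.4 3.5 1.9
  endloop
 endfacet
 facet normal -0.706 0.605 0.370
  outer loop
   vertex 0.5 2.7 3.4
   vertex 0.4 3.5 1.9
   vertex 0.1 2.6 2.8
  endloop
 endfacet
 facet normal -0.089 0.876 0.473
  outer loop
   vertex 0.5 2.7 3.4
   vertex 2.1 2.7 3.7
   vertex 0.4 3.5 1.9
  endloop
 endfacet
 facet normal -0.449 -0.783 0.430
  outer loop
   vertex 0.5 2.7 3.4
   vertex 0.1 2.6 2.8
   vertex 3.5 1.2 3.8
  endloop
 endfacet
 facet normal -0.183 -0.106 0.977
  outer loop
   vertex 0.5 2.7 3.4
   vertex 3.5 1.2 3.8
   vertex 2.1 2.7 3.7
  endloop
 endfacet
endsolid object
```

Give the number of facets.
10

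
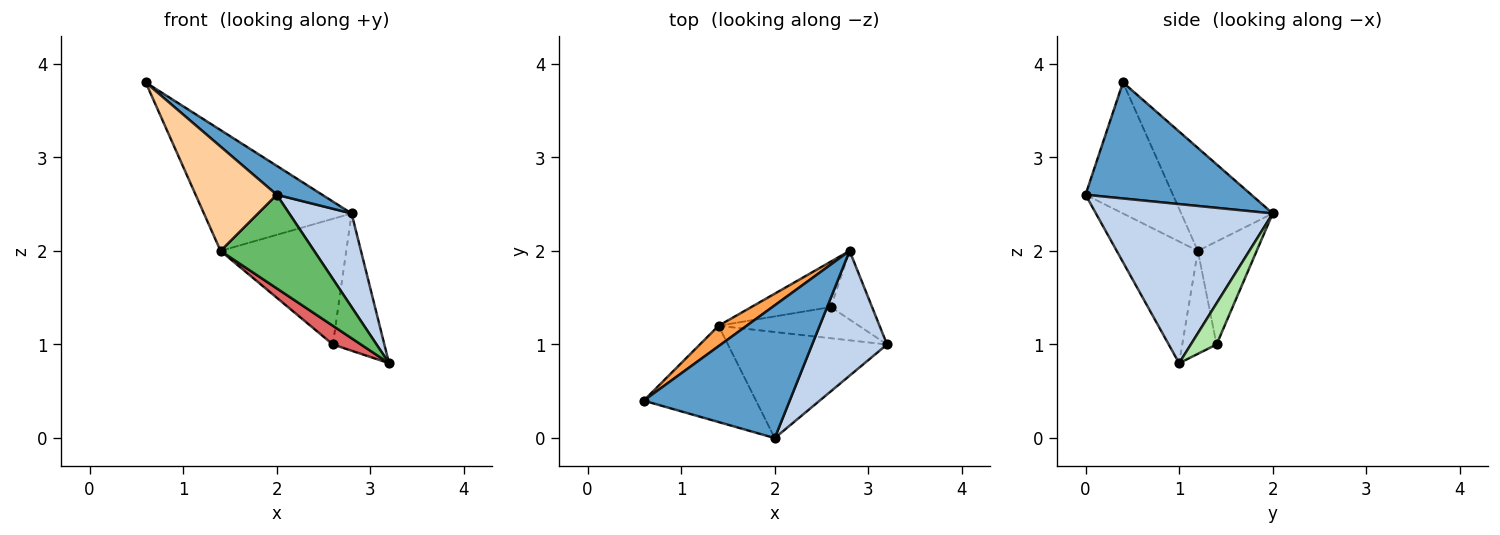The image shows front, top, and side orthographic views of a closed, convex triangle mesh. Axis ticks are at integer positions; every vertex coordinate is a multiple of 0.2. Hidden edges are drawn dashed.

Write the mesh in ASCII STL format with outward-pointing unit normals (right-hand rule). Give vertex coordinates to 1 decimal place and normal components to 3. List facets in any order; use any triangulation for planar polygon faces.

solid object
 facet normal 0.613 -0.168 0.772
  outer loop
   vertex 2.0 0.0 2.6
   vertex 2.8 2.0 2.4
   vertex 0.6 0.4 3.8
  endloop
 endfacet
 facet normal 0.862 -0.304 0.406
  outer loop
   vertex 2.0 0.0 2.6
   vertex 3.2 1.0 0.8
   vertex 2.8 2.0 2.4
  endloop
 endfacet
 facet normal -0.521 0.841 0.142
  outer loop
   vertex 1.4 1.2 2.0
   vertex 0.6 0.4 3.8
   vertex 2.8 2.0 2.4
  endloop
 endfacet
 facet normal -0.621 -0.576 -0.532
  outer loop
   vertex 1.4 1.2 2.0
   vertex 2.0 0.0 2.6
   vertex 0.6 0.4 3.8
  endloop
 endfacet
 facet normal -0.497 -0.574 -0.650
  outer loop
   vertex 1.4 1.2 2.0
   vertex 3.2 1.0 0.8
   vertex 2.0 0.0 2.6
  endloop
 endfacet
 facet normal 0.408 0.816 -0.408
  outer loop
   vertex 2.6 1.4 1.0
   vertex 2.8 2.0 2.4
   vertex 3.2 1.0 0.8
  endloop
 endfacet
 facet normal -0.532 -0.436 -0.726
  outer loop
   vertex 2.6 1.4 1.0
   vertex 3.2 1.0 0.8
   vertex 1.4 1.2 2.0
  endloop
 endfacet
 facet normal -0.403 0.861 -0.311
  outer loop
   vertex 2.6 1.4 1.0
   vertex 1.4 1.2 2.0
   vertex 2.8 2.0 2.4
  endloop
 endfacet
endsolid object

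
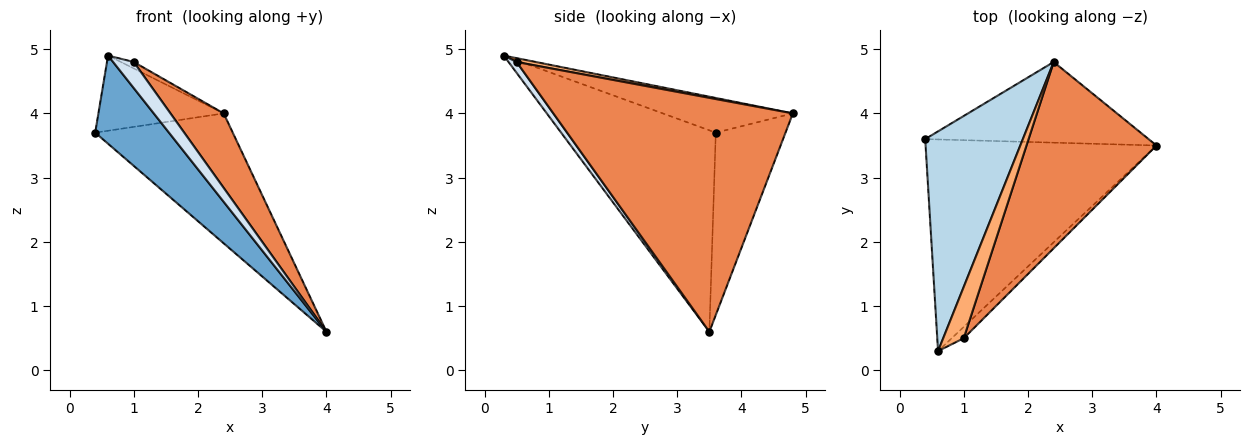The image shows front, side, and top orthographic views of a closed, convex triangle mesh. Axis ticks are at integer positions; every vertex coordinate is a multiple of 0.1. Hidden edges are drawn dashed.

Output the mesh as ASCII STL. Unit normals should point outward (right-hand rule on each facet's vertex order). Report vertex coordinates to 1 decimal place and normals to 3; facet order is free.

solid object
 facet normal -0.627 -0.299 -0.719
  outer loop
   vertex 0.6 0.3 4.9
   vertex 0.4 3.6 3.7
   vertex 4.0 3.5 0.6
  endloop
 endfacet
 facet normal -0.396 0.780 -0.484
  outer loop
   vertex 2.4 4.8 4.0
   vertex 4.0 3.5 0.6
   vertex 0.4 3.6 3.7
  endloop
 endfacet
 facet normal -0.319 0.307 0.897
  outer loop
   vertex 2.4 4.8 4.0
   vertex 0.4 3.6 3.7
   vertex 0.6 0.3 4.9
  endloop
 endfacet
 facet normal 0.338 -0.863 -0.375
  outer loop
   vertex 1.0 0.5 4.8
   vertex 0.6 0.3 4.9
   vertex 4.0 3.5 0.6
  endloop
 endfacet
 facet normal 0.858 -0.191 0.477
  outer loop
   vertex 1.0 0.5 4.8
   vertex 4.0 3.5 0.6
   vertex 2.4 4.8 4.0
  endloop
 endfacet
 facet normal 0.183 0.122 0.976
  outer loop
   vertex 1.0 0.5 4.8
   vertex 2.4 4.8 4.0
   vertex 0.6 0.3 4.9
  endloop
 endfacet
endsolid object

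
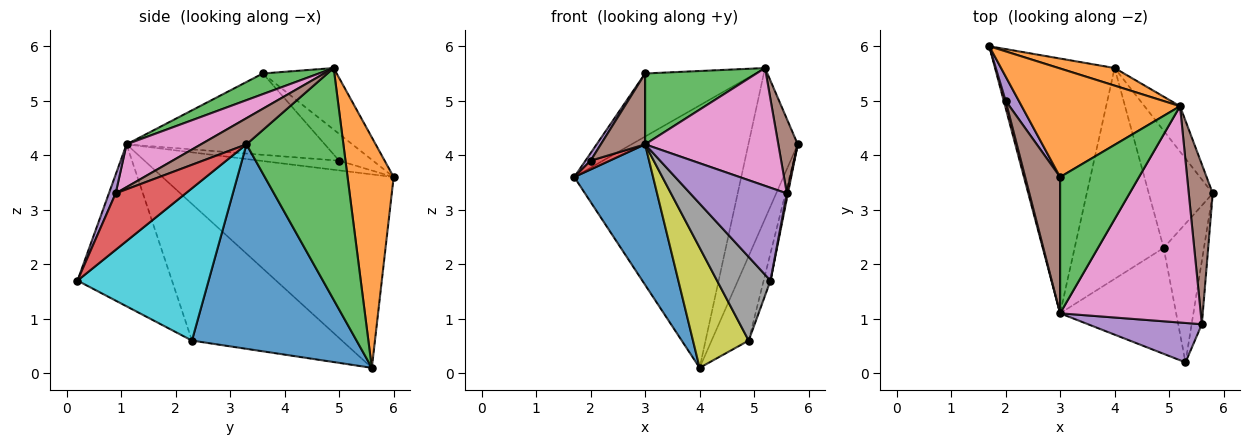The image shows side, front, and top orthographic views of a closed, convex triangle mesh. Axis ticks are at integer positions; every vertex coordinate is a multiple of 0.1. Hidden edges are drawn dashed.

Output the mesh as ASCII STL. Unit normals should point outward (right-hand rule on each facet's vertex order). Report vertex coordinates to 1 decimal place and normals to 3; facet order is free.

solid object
 facet normal -0.817 -0.279 -0.505
  outer loop
   vertex 3.0 1.1 4.2
   vertex 1.7 6.0 3.6
   vertex 4.0 5.6 0.1
  endloop
 endfacet
 facet normal 0.265 0.962 0.065
  outer loop
   vertex 5.2 4.9 5.6
   vertex 4.0 5.6 0.1
   vertex 1.7 6.0 3.6
  endloop
 endfacet
 facet normal 0.883 0.450 -0.135
  outer loop
   vertex 5.2 4.9 5.6
   vertex 5.8 3.3 4.2
   vertex 4.0 5.6 0.1
  endloop
 endfacet
 facet normal 0.984 -0.015 -0.178
  outer loop
   vertex 5.6 0.9 3.3
   vertex 5.3 0.2 1.7
   vertex 5.8 3.3 4.2
  endloop
 endfacet
 facet normal 0.064 -0.919 0.390
  outer loop
   vertex 5.6 0.9 3.3
   vertex 3.0 1.1 4.2
   vertex 5.3 0.2 1.7
  endloop
 endfacet
 facet normal 0.703 -0.300 0.645
  outer loop
   vertex 5.6 0.9 3.3
   vertex 5.8 3.3 4.2
   vertex 5.2 4.9 5.6
  endloop
 endfacet
 facet normal 0.258 -0.462 0.848
  outer loop
   vertex 5.6 0.9 3.3
   vertex 5.2 4.9 5.6
   vertex 3.0 1.1 4.2
  endloop
 endfacet
 facet normal -0.739 -0.418 -0.529
  outer loop
   vertex 4.9 2.3 0.6
   vertex 5.3 0.2 1.7
   vertex 3.0 1.1 4.2
  endloop
 endfacet
 facet normal -0.800 -0.297 -0.521
  outer loop
   vertex 4.9 2.3 0.6
   vertex 3.0 1.1 4.2
   vertex 4.0 5.6 0.1
  endloop
 endfacet
 facet normal 0.966 0.050 -0.255
  outer loop
   vertex 4.9 2.3 0.6
   vertex 5.8 3.3 4.2
   vertex 5.3 0.2 1.7
  endloop
 endfacet
 facet normal 0.933 0.210 -0.292
  outer loop
   vertex 4.9 2.3 0.6
   vertex 4.0 5.6 0.1
   vertex 5.8 3.3 4.2
  endloop
 endfacet
 facet normal -0.319 0.476 0.820
  outer loop
   vertex 3.0 3.6 5.5
   vertex 5.2 4.9 5.6
   vertex 1.7 6.0 3.6
  endloop
 endfacet
 facet normal 0.226 -0.449 0.864
  outer loop
   vertex 3.0 3.6 5.5
   vertex 3.0 1.1 4.2
   vertex 5.2 4.9 5.6
  endloop
 endfacet
 facet normal -0.955 -0.231 0.187
  outer loop
   vertex 2.0 5.0 3.9
   vertex 1.7 6.0 3.6
   vertex 3.0 1.1 4.2
  endloop
 endfacet
 facet normal -0.889 -0.136 0.437
  outer loop
   vertex 2.0 5.0 3.9
   vertex 3.0 3.6 5.5
   vertex 1.7 6.0 3.6
  endloop
 endfacet
 facet normal -0.900 -0.201 0.387
  outer loop
   vertex 2.0 5.0 3.9
   vertex 3.0 1.1 4.2
   vertex 3.0 3.6 5.5
  endloop
 endfacet
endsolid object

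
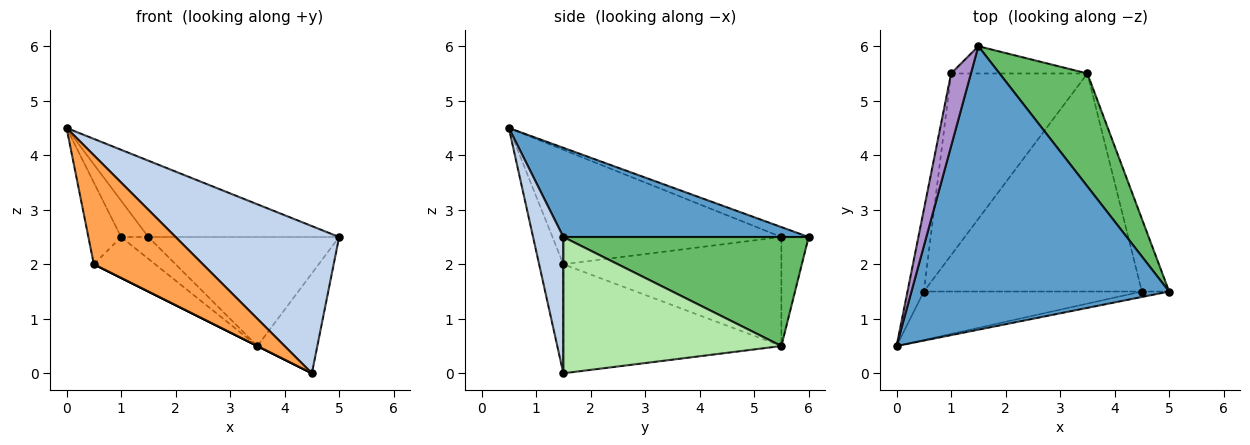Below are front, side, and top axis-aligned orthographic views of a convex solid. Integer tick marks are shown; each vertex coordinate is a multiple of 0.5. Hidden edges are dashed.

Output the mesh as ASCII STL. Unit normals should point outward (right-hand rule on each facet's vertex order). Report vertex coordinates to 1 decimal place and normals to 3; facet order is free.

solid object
 facet normal 0.317 0.247 0.916
  outer loop
   vertex 1.5 6.0 2.5
   vertex 0.0 0.5 4.5
   vertex 5.0 1.5 2.5
  endloop
 endfacet
 facet normal 0.182 -0.983 -0.036
  outer loop
   vertex 4.5 1.5 0.0
   vertex 5.0 1.5 2.5
   vertex 0.0 0.5 4.5
  endloop
 endfacet
 facet normal -0.199 -0.896 -0.398
  outer loop
   vertex 0.5 1.5 2.0
   vertex 4.5 1.5 0.0
   vertex 0.0 0.5 4.5
  endloop
 endfacet
 facet normal -0.447 0.000 -0.894
  outer loop
   vertex 3.5 5.5 0.5
   vertex 4.5 1.5 0.0
   vertex 0.5 1.5 2.0
  endloop
 endfacet
 facet normal 0.666 0.518 0.537
  outer loop
   vertex 3.5 5.5 0.5
   vertex 1.5 6.0 2.5
   vertex 5.0 1.5 2.5
  endloop
 endfacet
 facet normal 0.947 0.260 -0.189
  outer loop
   vertex 3.5 5.5 0.5
   vertex 5.0 1.5 2.5
   vertex 4.5 1.5 0.0
  endloop
 endfacet
 facet normal -0.530 0.530 -0.662
  outer loop
   vertex 1.0 5.5 2.5
   vertex 1.5 6.0 2.5
   vertex 3.5 5.5 0.5
  endloop
 endfacet
 facet normal -0.615 0.173 -0.769
  outer loop
   vertex 1.0 5.5 2.5
   vertex 3.5 5.5 0.5
   vertex 0.5 1.5 2.0
  endloop
 endfacet
 facet normal -0.408 0.408 0.816
  outer loop
   vertex 1.0 5.5 2.5
   vertex 0.0 0.5 4.5
   vertex 1.5 6.0 2.5
  endloop
 endfacet
 facet normal -0.980 0.140 -0.140
  outer loop
   vertex 1.0 5.5 2.5
   vertex 0.5 1.5 2.0
   vertex 0.0 0.5 4.5
  endloop
 endfacet
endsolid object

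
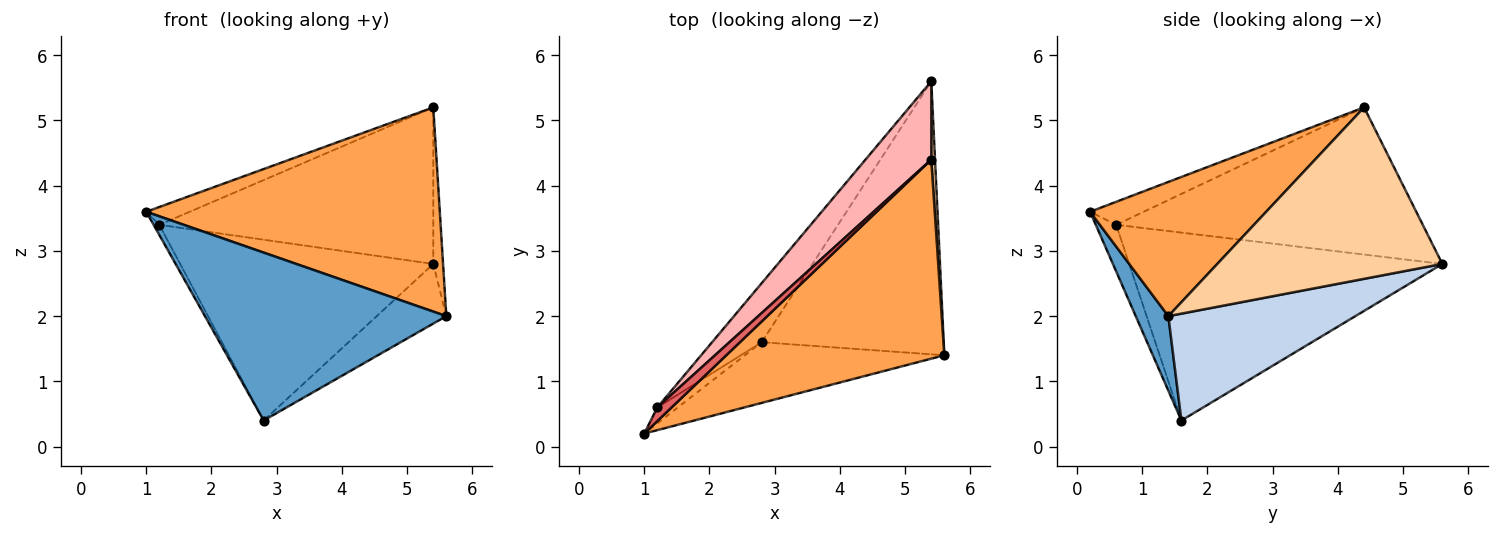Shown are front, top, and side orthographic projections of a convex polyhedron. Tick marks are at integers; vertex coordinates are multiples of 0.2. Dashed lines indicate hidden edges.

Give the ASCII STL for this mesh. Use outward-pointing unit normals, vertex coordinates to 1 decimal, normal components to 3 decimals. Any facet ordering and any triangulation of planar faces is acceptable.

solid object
 facet normal 0.126 -0.933 -0.337
  outer loop
   vertex 2.8 1.6 0.4
   vertex 5.6 1.4 2.0
   vertex 1.0 0.2 3.6
  endloop
 endfacet
 facet normal 0.497 0.185 -0.847
  outer loop
   vertex 2.8 1.6 0.4
   vertex 5.4 5.6 2.8
   vertex 5.6 1.4 2.0
  endloop
 endfacet
 facet normal 0.395 -0.658 0.641
  outer loop
   vertex 5.4 4.4 5.2
   vertex 1.0 0.2 3.6
   vertex 5.6 1.4 2.0
  endloop
 endfacet
 facet normal 0.999 0.043 0.022
  outer loop
   vertex 5.4 4.4 5.2
   vertex 5.6 1.4 2.0
   vertex 5.4 5.6 2.8
  endloop
 endfacet
 facet normal -0.887 0.248 -0.390
  outer loop
   vertex 1.2 0.6 3.4
   vertex 2.8 1.6 0.4
   vertex 1.0 0.2 3.6
  endloop
 endfacet
 facet normal -0.762 0.616 -0.201
  outer loop
   vertex 1.2 0.6 3.4
   vertex 5.4 5.6 2.8
   vertex 2.8 1.6 0.4
  endloop
 endfacet
 facet normal -0.699 0.567 0.435
  outer loop
   vertex 1.2 0.6 3.4
   vertex 1.0 0.2 3.6
   vertex 5.4 4.4 5.2
  endloop
 endfacet
 facet normal -0.707 0.632 0.316
  outer loop
   vertex 1.2 0.6 3.4
   vertex 5.4 4.4 5.2
   vertex 5.4 5.6 2.8
  endloop
 endfacet
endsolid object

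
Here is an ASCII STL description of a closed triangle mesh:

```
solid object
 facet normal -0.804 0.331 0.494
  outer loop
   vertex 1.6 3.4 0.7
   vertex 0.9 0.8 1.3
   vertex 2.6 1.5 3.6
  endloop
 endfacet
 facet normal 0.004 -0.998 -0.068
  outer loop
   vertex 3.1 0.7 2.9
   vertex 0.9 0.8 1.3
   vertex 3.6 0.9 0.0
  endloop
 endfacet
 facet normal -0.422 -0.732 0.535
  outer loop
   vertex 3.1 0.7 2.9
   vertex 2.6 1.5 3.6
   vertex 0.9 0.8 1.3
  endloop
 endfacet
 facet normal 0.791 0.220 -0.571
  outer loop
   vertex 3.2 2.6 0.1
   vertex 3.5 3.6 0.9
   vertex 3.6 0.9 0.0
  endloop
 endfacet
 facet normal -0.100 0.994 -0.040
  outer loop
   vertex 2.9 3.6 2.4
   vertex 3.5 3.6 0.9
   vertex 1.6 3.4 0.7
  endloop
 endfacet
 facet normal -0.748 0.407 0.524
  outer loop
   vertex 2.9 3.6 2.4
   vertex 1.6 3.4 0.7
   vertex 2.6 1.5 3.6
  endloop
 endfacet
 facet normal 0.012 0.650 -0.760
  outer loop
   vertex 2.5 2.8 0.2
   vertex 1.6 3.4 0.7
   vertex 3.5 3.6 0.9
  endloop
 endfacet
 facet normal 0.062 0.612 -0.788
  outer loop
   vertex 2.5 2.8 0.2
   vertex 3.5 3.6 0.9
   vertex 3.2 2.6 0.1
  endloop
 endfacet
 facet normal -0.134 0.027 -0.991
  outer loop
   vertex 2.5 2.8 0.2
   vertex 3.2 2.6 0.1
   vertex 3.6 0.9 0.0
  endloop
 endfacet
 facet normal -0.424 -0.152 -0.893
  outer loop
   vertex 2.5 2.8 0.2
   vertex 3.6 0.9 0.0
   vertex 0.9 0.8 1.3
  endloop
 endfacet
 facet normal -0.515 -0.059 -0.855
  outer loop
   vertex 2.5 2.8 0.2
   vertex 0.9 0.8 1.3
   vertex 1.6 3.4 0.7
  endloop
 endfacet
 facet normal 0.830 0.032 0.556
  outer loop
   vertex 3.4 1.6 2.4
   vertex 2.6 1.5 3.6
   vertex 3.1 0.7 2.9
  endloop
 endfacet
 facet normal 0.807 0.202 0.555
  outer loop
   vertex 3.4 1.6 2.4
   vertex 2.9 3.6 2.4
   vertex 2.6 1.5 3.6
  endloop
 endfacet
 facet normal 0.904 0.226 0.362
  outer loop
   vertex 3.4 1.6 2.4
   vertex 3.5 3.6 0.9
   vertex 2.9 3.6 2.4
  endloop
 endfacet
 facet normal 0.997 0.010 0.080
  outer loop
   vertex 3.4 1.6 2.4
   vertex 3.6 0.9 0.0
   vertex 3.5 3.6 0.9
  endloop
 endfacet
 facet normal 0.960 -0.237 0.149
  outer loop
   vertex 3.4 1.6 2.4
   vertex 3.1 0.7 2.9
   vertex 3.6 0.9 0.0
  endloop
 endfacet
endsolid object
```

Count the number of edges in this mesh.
24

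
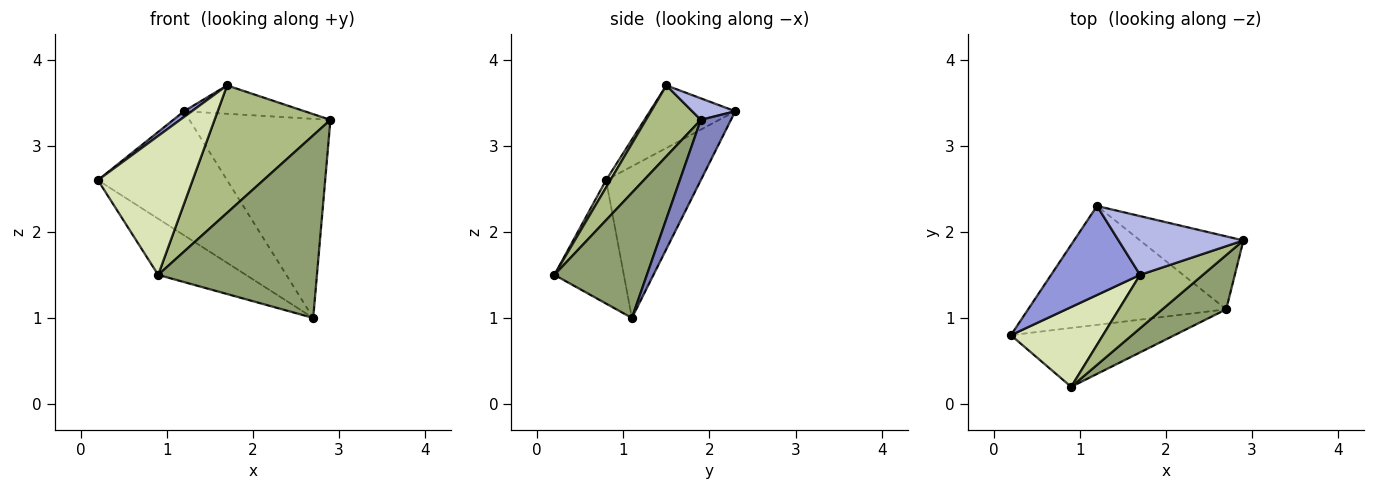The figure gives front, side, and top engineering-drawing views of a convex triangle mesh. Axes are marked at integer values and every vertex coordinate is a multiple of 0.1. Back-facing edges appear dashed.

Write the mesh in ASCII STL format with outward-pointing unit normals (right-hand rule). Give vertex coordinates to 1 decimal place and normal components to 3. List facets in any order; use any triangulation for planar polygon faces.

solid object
 facet normal -0.468 0.638 -0.611
  outer loop
   vertex 2.7 1.1 1.0
   vertex 0.2 0.8 2.6
   vertex 1.2 2.3 3.4
  endloop
 endfacet
 facet normal 0.197 0.921 -0.337
  outer loop
   vertex 2.7 1.1 1.0
   vertex 1.2 2.3 3.4
   vertex 2.9 1.9 3.3
  endloop
 endfacet
 facet normal -0.574 -0.053 0.817
  outer loop
   vertex 1.7 1.5 3.7
   vertex 1.2 2.3 3.4
   vertex 0.2 0.8 2.6
  endloop
 endfacet
 facet normal 0.153 0.430 0.890
  outer loop
   vertex 1.7 1.5 3.7
   vertex 2.9 1.9 3.3
   vertex 1.2 2.3 3.4
  endloop
 endfacet
 facet normal 0.488 -0.837 0.249
  outer loop
   vertex 0.9 0.2 1.5
   vertex 2.7 1.1 1.0
   vertex 2.9 1.9 3.3
  endloop
 endfacet
 facet normal 0.400 -0.845 0.354
  outer loop
   vertex 0.9 0.2 1.5
   vertex 2.9 1.9 3.3
   vertex 1.7 1.5 3.7
  endloop
 endfacet
 facet normal -0.479 0.606 -0.635
  outer loop
   vertex 0.9 0.2 1.5
   vertex 0.2 0.8 2.6
   vertex 2.7 1.1 1.0
  endloop
 endfacet
 facet normal 0.039 -0.866 0.498
  outer loop
   vertex 0.9 0.2 1.5
   vertex 1.7 1.5 3.7
   vertex 0.2 0.8 2.6
  endloop
 endfacet
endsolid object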